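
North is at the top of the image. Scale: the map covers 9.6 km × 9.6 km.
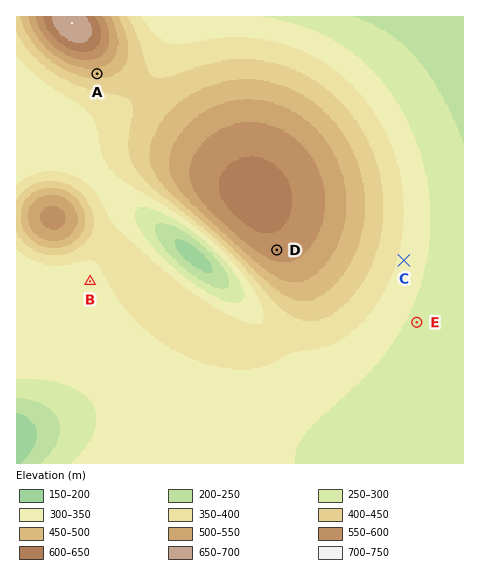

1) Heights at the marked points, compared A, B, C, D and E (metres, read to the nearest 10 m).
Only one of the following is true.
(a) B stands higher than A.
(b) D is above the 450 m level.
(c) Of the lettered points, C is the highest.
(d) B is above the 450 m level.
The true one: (b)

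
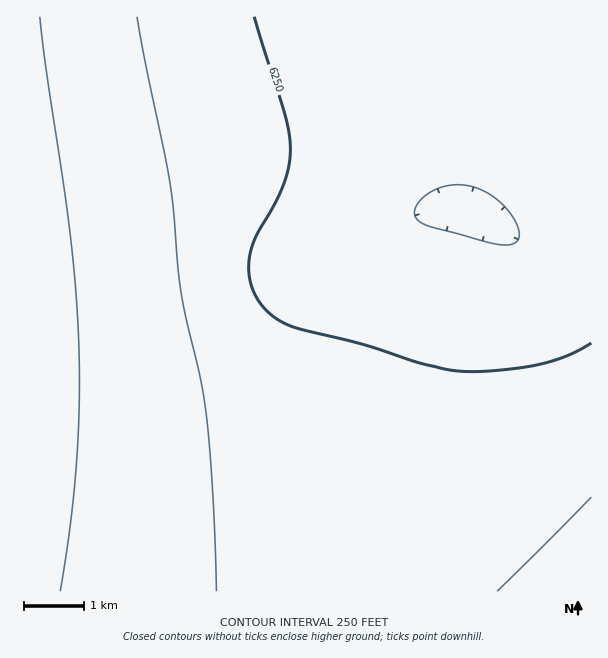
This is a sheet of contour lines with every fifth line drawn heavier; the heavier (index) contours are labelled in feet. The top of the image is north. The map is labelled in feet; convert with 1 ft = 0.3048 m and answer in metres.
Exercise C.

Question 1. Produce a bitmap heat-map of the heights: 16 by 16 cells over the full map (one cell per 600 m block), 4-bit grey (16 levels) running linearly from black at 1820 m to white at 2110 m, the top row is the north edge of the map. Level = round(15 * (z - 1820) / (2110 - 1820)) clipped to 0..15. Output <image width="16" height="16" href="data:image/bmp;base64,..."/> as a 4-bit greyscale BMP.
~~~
<image width="16" height="16" href="data:image/bmp;base64,Qk32AAAAAAAAAHYAAAAoAAAAEAAAABAAAAABAAQAAAAAAIAAAAATCwAAEwsAABAAAAAAAAAAAAAAABEREQAiIiIAMzMzAERERABVVVUAZmZmAHd3dwCIiIgAmZmZAKqqqgC7u7sAzMzMAN3d3QDu7u4A////ANy6mId3d3ia3LqYh3Znd4nsupiHZmZneOy6mHdmZmZ37bqYd2ZVVWbtuph2ZVVVVu26mGZVRERF7bqXVEREMzPsuodTMzMiEuy6hlMiERER7LqHVDIQABLcuYdkMhERItyph2RDIhIi3KmGVDMiIiLbqXZUMyIREtuodlQyIRER"/>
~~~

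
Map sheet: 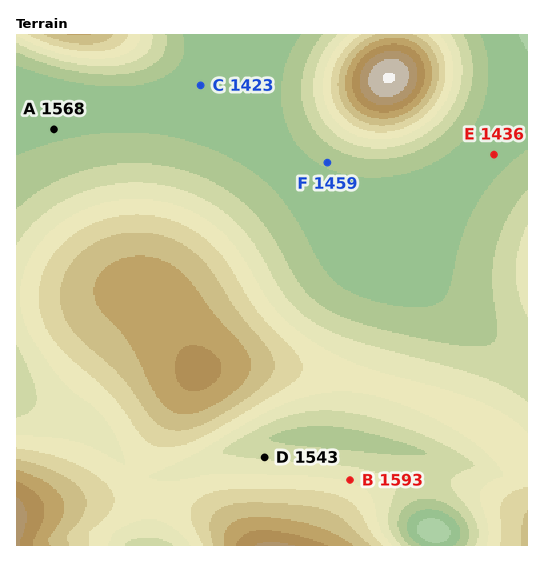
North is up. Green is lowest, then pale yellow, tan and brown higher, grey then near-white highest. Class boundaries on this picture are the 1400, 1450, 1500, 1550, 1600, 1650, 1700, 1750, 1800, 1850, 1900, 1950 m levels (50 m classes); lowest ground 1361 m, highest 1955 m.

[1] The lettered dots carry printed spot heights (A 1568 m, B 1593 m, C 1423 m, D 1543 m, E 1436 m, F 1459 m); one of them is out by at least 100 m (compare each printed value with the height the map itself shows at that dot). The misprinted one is A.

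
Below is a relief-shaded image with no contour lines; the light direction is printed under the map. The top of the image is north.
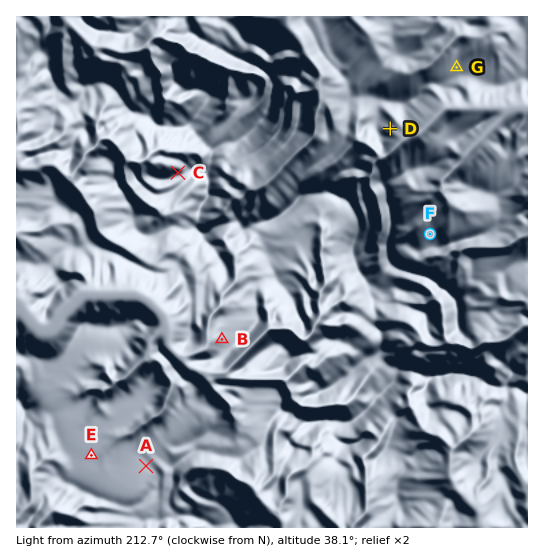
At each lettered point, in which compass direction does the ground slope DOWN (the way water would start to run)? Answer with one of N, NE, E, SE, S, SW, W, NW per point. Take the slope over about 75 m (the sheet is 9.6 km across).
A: W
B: W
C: NW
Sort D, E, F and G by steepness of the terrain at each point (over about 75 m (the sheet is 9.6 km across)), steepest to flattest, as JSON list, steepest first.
["D", "F", "G", "E"]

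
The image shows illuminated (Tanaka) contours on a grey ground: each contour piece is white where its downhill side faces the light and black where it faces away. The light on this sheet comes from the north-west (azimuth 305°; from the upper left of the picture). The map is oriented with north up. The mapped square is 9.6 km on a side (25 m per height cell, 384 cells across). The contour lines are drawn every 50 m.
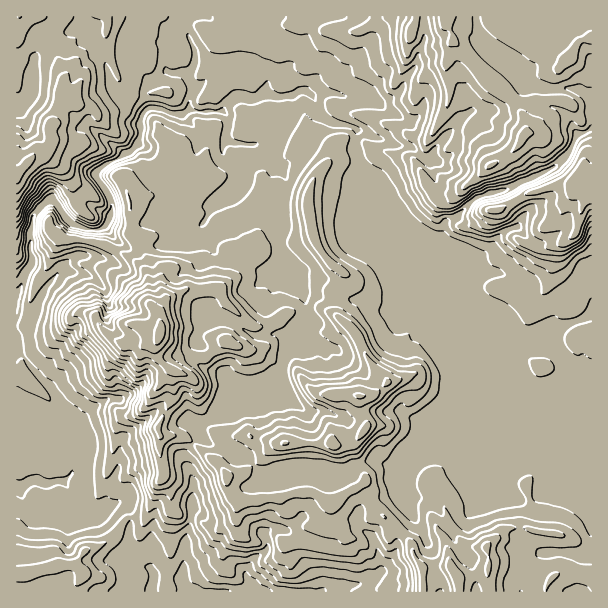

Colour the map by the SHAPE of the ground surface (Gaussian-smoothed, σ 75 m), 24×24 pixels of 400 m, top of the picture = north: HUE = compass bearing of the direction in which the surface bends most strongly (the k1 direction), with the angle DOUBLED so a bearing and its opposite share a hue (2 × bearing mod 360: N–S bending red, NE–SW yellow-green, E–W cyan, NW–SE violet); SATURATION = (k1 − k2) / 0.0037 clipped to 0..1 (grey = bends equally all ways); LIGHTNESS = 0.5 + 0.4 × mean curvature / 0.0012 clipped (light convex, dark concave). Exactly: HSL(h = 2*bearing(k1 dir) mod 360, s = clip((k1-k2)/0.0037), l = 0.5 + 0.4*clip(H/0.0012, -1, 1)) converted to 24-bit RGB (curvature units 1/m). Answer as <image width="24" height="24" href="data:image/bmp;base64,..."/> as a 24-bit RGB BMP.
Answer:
<image width="24" height="24" href="data:image/bmp;base64,Qk32BgAAAAAAADYAAAAoAAAAGAAAABgAAAABABgAAAAAAMAGAAATCwAAEwsAAAAAAAAAAAAAbIvIXZF7u7F0ZKfAU2mdaD+YvpFfj0R/uqxHRnUmf1k5pMI5U2Y2Z3FHQYM8R01+yc9QYCeau++k2phiS010X4OYw4umX3S5bJyzna7O2Hbjq0BycW9PcFJ9taZoYUWAuXtWi4c2MbPTw5OKjGGkiqS0dquyKSVns/W9RCWtxyp64dabV1N+YnVRe3o/S4FDgn9RhHtHQnE3q0Rxv1HHoEVyw61ZKlCHrX+9xeSpG0lps6RHn4KfhrKHgiyKitzAIn7IYc9eRIyRwnJvzoDWgIvNpLHVXla1mmKfpY6IalmMZn5ZN1Fz0jNmx+euDxA7qHhf46TRd4PIc5+uaaGVt4aCQ5qUbMN1VjJgsL5tgWBiS3BMeHRGgnlMhoJhfFliZoU5iYFBclGCqmx4UTFz2X2bveayFhA6xeOsSp6CZ39TfWegaZ5skFBn27isSUBxY2OMn7GQfnB9d2Z6d4OOl5uBdmh3gnx9m4Suj42oU3KHtFiKOzd9wsFh2acpJ0eoieSNczFNv0VKY3g0c0AsnbU3OYUbd2dAUn5qlo1yiG5+dHh/eIZ8l4F2bH54f39/eot0f4Z6bF6Idz55l3g3v9qFebXgPoeohFy5mqvWf5zV08/vcGDgwark8cTeYbbLSX6NcH10f357ent/doN7j3h/loCVd3t/gIJ5iod4b0xcK31ooWHiufs2x5MzZIIvOGxFaHpGV3VEbz8wVjQVeWUiw95JWmAjf0xCUnZheH96fX5/e4N+coR9k3+AdnqCd5yMeU12m1WdzYRxECsLz/VAyGGCy/bmLDt7fndeb3xpYSye1PP3paTn3qHj5LDrd6vQUI2tbXSKfH2Af3B7kIJwa4dmgmtvtVRjgFhmRVNgu1JOa1i1TtJfbOuFzCp9UyQ+kLlhV62IK9WqcWFLSz80suRSTrKtynqQjkGXfW99gnp9eW6AiZyQjHSUd4iMh2CmvV2ggUSaltjZkJnY1qvEhsySKDNau8DsYHHivklONF1cjlFpgDxosvOqVj5WkopgeFxyfn5/fnuGdnqNiItxdWZ/iImWOX+oT1TD1dz2gu/74Va43K9+yIp4QjlgjZQ9b9i5hFC/knbQTjucufDJi0FRZWBzk4l6e3CAf3t9em9qdm5omYx4Z35wZodjbxzSHG9TeaxQTQsUZMan0Naf3X3FhW7NteLAWDZeYHdhfV9PV4NVrX9FaqFybnSJfHB7f35/d2+EjIeefI2dnWl+iZljZZGNA29l2pEZNV0agJ8wQn8qfcdgyWxmbHhCmmpNrVyEZ35zdVptjGhGqunKplmogWp9e3h+g32BcHltf3JkckhFd15Bu8BIMFQ7AANj9PHXgK7/e7f95TjghrdSXGIyempWjm9+mICKgHKSdkeQuO2wWj1Pemtqg3h9fm5xb1ZPekg7bGsuMbHSsoja4ZbgHUDfAEBA7v++NAYAADoK6cFWa3tXi3lsZnp0bYNziXl+lnJ0TTly1eWeXFdudXt6fW17fkFitXY7C6m18dX2JN6QJX5fumWA9hB74tuHACwzvfS0VwCmpvCGc2mQiYiYfnSNa4BuaXl0nImBO1KY27+XZ2t/b3GEcU5zj1KYtdLl/pHjBTMAtFEAv5b/emXRrI6+7rHOPZbhfuc7AC4zx/LVqHGuhXl0g3eAeY+hbmWRbo1uPW1u4KWdcH2Wb0F0Wlh3luK3PDKQpz6R+NPxaIvPCTECAlAY2p+qq3LK2ZWtqobTf2fkA1IOhyEgpq6Jc3icPpCNn4lIgl9JcJeEV5Ndy5ukOEG6ZDqnyiYtO6siUZ+RdLFy4Ia+r4nLa87PD7xuXStq6NPAdkQ1sFHVbpDFEKy7n685rEBpkC2txKK+iIqrbpOUSqdZnUUpNUu8Y5rEJmx676uvMHlegH1XU4dT0cyptmOBEn9tQHNgvYdav8qbUZygsliDRh2lrtd+GyKbark8T4srjog2eJU8gzdmjbNacWRCdi83yH50b6cyrlSIg1tIYs2LkG9YxI88tCiXVI6UardxxLiaaEOLfqKGY5dZmYE/VCuJp5RukI6xV1eYooCmY4eSeYiPhWiTsl2EI6I5x2pmc0iUm9a3hF1ufkhjx4F0S42TVKBcYKtmop1qmD9aW352momAbna0RzWVnJuCgnNzeX2Kd3ZokGdqgndpTnprcVKQbehOoLJlic+efVhpgVRlc7WcZ4ycvmKqs5l7ZqJvflVsuahyYW2NcoOHf5hoSmGpcnSMlHiQgHePm3ueWaurZou8rFu2QGOD5qmLNq7IhKljfVaMgqmXiH5oc4Jib5Np"/>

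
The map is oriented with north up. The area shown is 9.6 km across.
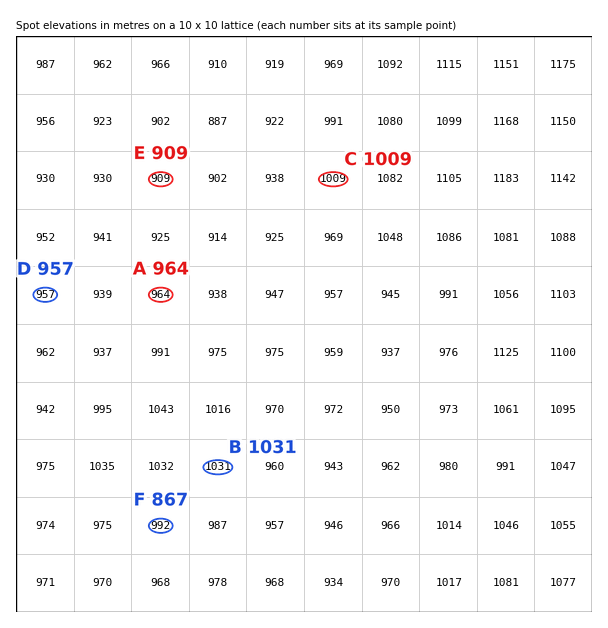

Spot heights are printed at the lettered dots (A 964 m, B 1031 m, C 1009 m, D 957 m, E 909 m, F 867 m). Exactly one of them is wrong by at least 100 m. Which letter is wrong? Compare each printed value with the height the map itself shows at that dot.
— F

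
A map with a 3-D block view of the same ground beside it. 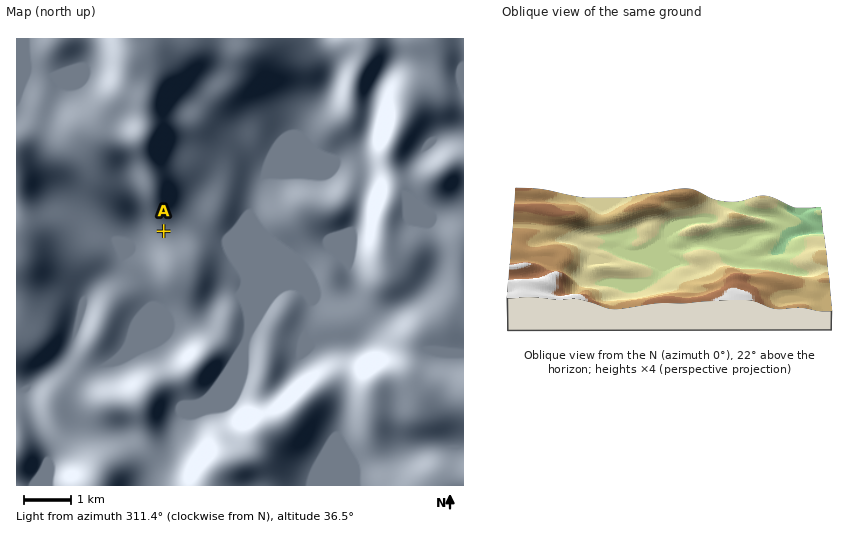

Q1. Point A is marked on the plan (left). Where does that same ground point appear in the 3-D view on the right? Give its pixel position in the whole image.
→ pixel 723 264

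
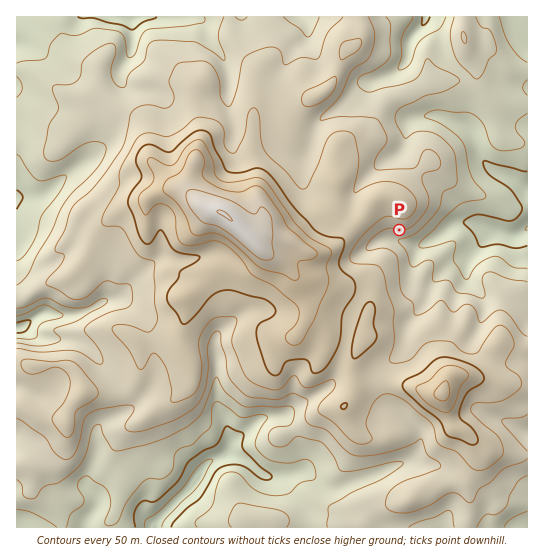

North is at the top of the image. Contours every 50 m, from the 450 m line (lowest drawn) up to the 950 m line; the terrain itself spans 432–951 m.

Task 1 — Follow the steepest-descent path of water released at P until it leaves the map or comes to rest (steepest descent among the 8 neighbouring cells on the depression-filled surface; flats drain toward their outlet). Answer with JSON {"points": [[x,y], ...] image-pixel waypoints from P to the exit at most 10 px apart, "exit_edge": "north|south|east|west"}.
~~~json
{"points": [[399, 230], [401, 241], [411, 243], [422, 245], [433, 239], [443, 233], [454, 225], [465, 223], [475, 223], [486, 227], [497, 231], [507, 234], [518, 234], [527, 229]], "exit_edge": "east"}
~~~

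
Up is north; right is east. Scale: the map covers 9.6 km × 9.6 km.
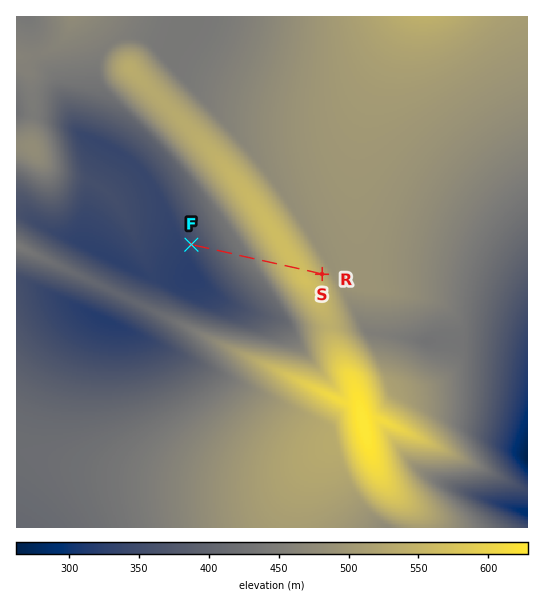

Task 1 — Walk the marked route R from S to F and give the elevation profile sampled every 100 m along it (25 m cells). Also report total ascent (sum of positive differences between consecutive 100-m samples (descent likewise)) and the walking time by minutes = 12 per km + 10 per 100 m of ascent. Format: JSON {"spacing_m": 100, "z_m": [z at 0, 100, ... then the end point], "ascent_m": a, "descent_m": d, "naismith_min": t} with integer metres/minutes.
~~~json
{"spacing_m": 100, "z_m": [530, 544, 555, 562, 566, 567, 564, 558, 549, 536, 520, 502, 480, 456, 437, 430, 425, 418, 409, 401, 391, 382, 373, 364, 355, 345, 344], "ascent_m": 37, "descent_m": 222, "naismith_min": 34}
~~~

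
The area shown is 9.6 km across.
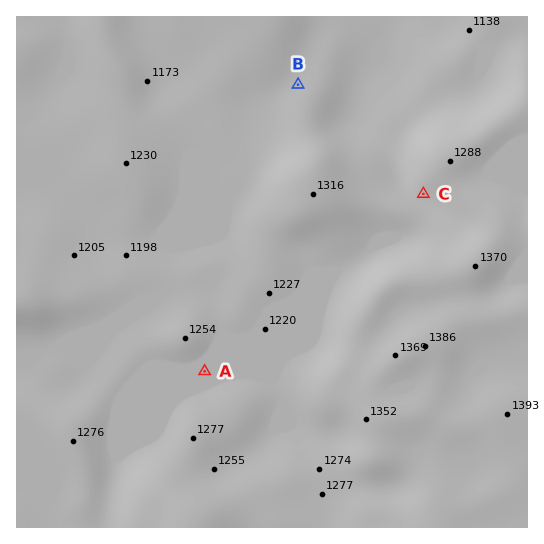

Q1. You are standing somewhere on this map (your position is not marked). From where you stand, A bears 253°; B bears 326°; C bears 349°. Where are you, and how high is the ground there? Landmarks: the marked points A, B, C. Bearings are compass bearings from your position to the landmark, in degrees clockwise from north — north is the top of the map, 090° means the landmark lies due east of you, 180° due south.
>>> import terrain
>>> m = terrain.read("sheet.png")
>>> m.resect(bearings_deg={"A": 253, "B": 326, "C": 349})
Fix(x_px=443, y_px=299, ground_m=1340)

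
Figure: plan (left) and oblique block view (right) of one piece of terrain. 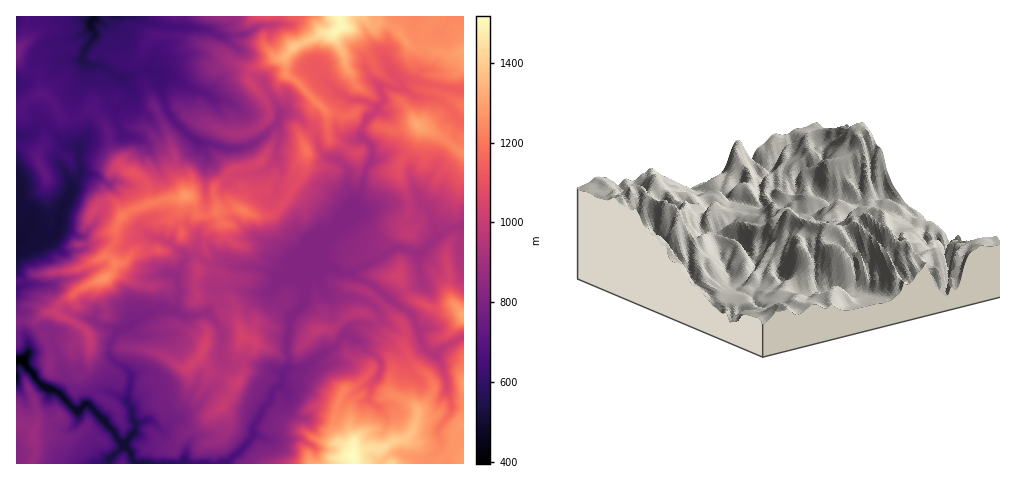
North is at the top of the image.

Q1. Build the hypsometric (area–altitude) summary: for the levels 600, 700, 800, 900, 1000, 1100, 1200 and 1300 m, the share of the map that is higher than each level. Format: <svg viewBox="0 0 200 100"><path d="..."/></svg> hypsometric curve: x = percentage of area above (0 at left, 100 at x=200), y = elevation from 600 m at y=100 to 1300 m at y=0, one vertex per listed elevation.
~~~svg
<svg viewBox="0 0 200 100"><path d="M190 100l-24-14-21-15-40-14-37-14-24-14-23-15-15-14"/></svg>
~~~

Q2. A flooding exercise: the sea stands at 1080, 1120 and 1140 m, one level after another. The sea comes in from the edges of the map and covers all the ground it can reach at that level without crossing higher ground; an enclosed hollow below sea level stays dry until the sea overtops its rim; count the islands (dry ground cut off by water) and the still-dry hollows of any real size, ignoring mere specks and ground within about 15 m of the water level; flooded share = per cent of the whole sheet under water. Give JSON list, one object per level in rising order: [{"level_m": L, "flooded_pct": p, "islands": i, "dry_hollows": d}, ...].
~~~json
[{"level_m": 1080, "flooded_pct": 76, "islands": 2, "dry_hollows": 0}, {"level_m": 1120, "flooded_pct": 81, "islands": 2, "dry_hollows": 0}, {"level_m": 1140, "flooded_pct": 83, "islands": 2, "dry_hollows": 0}]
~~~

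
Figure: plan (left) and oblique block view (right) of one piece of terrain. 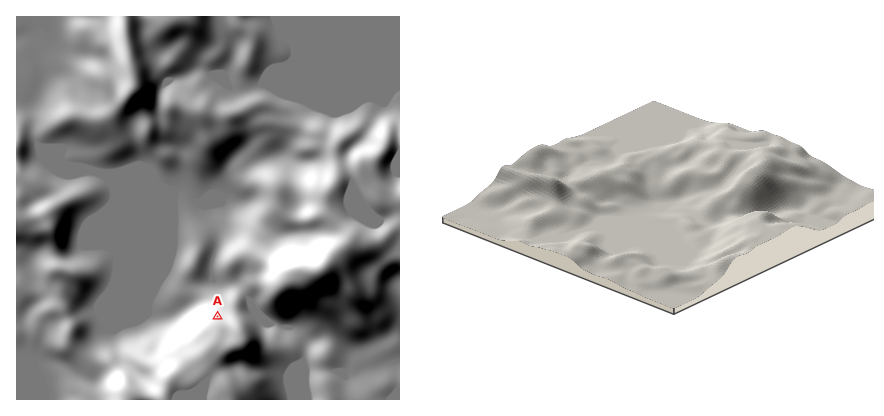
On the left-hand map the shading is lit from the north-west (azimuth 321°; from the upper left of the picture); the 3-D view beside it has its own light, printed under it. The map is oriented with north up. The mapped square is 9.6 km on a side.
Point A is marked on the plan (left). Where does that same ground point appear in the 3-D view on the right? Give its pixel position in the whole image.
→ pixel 735 221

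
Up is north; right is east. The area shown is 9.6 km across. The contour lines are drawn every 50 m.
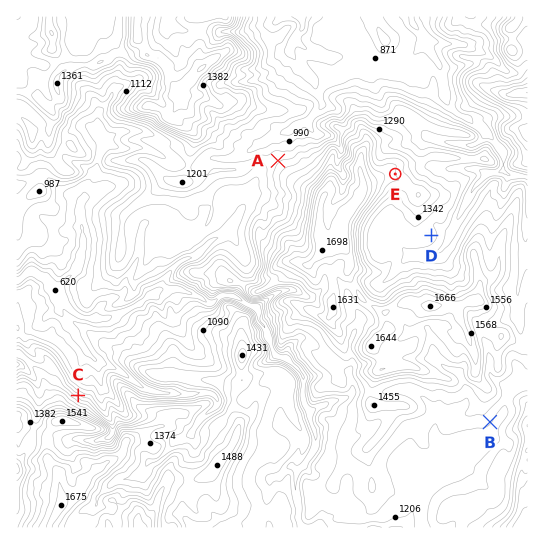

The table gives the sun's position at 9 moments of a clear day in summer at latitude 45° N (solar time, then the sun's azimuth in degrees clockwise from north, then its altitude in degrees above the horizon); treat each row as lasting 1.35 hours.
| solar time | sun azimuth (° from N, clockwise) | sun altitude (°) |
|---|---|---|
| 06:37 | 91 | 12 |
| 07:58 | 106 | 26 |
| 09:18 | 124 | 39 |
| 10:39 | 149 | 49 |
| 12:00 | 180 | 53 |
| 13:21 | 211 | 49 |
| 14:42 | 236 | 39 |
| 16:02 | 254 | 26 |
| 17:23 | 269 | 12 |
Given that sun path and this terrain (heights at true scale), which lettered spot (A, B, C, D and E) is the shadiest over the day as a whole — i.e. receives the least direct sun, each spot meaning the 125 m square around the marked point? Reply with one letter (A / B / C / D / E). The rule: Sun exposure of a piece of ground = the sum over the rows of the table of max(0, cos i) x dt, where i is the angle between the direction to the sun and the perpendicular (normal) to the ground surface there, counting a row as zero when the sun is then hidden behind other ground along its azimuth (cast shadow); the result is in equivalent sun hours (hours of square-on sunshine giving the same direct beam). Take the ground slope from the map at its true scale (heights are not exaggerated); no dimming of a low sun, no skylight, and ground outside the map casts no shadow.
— C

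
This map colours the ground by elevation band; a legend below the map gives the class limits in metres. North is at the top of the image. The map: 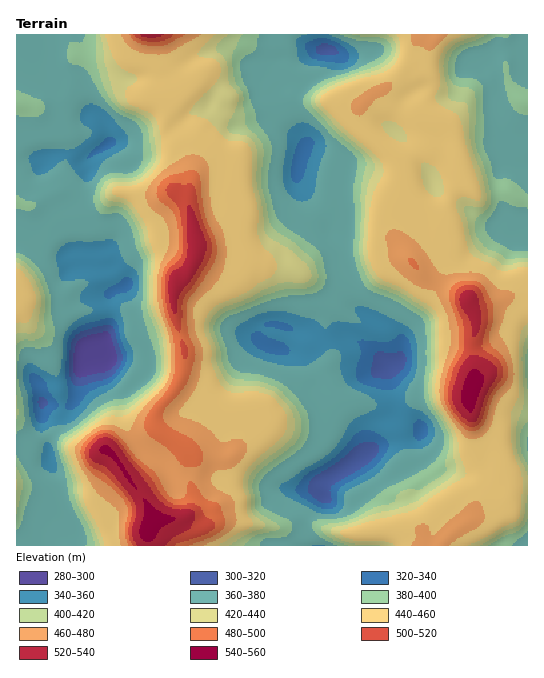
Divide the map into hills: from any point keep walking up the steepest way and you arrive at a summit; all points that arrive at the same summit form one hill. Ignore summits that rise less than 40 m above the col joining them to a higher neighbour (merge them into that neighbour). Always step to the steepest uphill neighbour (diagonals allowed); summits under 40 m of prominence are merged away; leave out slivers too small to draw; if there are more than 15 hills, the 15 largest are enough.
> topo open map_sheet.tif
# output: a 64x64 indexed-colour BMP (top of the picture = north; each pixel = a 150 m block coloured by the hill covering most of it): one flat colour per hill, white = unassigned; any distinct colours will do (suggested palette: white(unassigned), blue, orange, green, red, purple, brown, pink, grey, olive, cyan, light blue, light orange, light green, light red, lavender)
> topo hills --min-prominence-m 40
<image width="64" height="64" href="data:image/bmp;base64,Qk12CAAAAAAAAHYAAAAoAAAAQAAAAEAAAAABAAQAAAAAAAAIAAATCwAAEwsAABAAAAAAAAAA////ALR3HwAOf/8ALKAsACgn1gC9Z5QAS1aMAMJ34wB/f38AIr28AM++FwDox64AeLv/AIrfmACWmP8A1bDFAGZiIiIiIiIiIiIiIiIiIiIiIhERERERERERERERERERZmIiIiIiIiIiIiIiIiIiIiIiERERERERERERERERERFmZiIiIiIiIiIiIiIiIiIiIiIREREREREREREREREREWZmYiIiIiIiIiIiIiIiIiIiIhERERERERERERERERERZmZiIiIiIiIiIiIiIiIiIiIiIRERERERERERERERERFmZmIiIiIiIiIiIiIiIiIiIiIhEREREREREREREREREWZmYiIiIiIiIiIiIiIiIiIiIiIRERERERERERERERERZmZiIiIiIiIiIiIiIiIiIiIiIhERERERERERERERERFmZmIiIiIiIiIiIiIzIiIiIiIiIREREREREREREREREWZmYiIiIiIiIiMzMzMiIiIiIiIiIRERERERERERERERZmYiIiIiIiIiMzMzMiIiIiIiIiIiERERERERERERERFmZiIiIiIiIiMzMzMzIiIiIiIiIiIiEREREREREREREWVVIiIiIiIjMzMzMzMiIiIiIiIiIiIhERERERERERERVVUiIiIiIiMzMzMzMyIiIiIiIiIiIiIiIRERERERERFVUiIiIiIiMzMzMzMzIiIiIiIiIiIiIiIiEREREREREVVSIiIiIiIzMzMzMzMyIiIiIiIiIiIiIiERERERERERVVIiIiIiIzMzMzMzMzIiIiIiIiIiIiIiERERERERERFVUiIiIiIjMzMzMzMzMiIiIiIiIiIiIiEREREREREREVVVVVIiIiMzMzMzMzMyIiIiIiIiIiIiIRERERERERERVVVVVSIiIzMzMzMzMzIiIiIiIiIiIiIhERERERERERFVVVVVIiIzMzMzMzMzMyIiIiIiIiIiIiEREREREREREVVVVVUiIzMzMzMzMzMzIiIiIiIiIiIiIRERERERERERVVVVVSIjMzMzMzMzMzMiIiIiIiIiIiIhERERERERERFVVVVVUiMzMzMzMzMzMzIiIiIiIiIiIiIREREREREREVVVVVVVMzMzMzMzMzMzMiIiIiIiIiIiIhERERERERERVVVVVVVTMzMzMzMzMzMzIiIiIiIiIiIiERERERERERFVVVVVVVMzMzMzMzMzMzMyIiIiIiIiIiEREREREREREVVVVVVVVTMzMzMzMzMzMzIiIiIiIiIiERERERERERERVVVVVVVVMzMzMzMzMzMzMzMiIiIiIiERERERERERERFVVVVVVVUzMzMzMzMzMzMzMyIiIiIhEREREREREREREVVVVVVVVTMzMzMzMzMzMzMzIiIiIhERERERERERERERVVVVVVVVMzMzMzMzMzMzMzMiIiIhERERERERERERERFVVVVVVVVTMzMzMzMzMzMzMyIiIiEREREREREREREREVVVVVVVVVMzMzMzMzMzMzMzIiIiIRERERERERERERERVVVVVVVVMzMzMzMzMzMzMzMiIiIhERERERERERERERFVVVVVUzMzMzMzMzMzMzMzMyIiIiEREREREREREREREVVVVVVTMzMzMzMzMzMzMzMzIiIiERERERERERERERERVVUiIzMzMzMzMzMzMzMzMzMiIiIRERERERERERERERFVUiIjMzMzMzMzMzMzMzMzMzIiIhEREREREREREREREVIiIiMzMzMzMzMzMzMzMzMzMyIhERERERERERERERERIiIiIzMzMzMzMzMzMzMzMzMzIhEREREREREREREREREiIiIjMzMzMzMzMzMzMzMzMzMyERERERERERERERERESIiIiMzMzMzMzMzMzMzMzMzMzERERERERERERERERERIiIiIjMzMzMzMzMzMzMzMzMzEREREREREREREREREREiIiIiMzMzMzMzMzMzMzMzMzMRERERERERERERERERESIiIiIjMzMzMzMzMzMzMzMzMRERERERERERERERERERIiIiIiMzMzMzMzMzMzMzMzMxEREREREREREREREREREiIiIiIzMzMzMzMzMzMzMzMzERERERERERERERERERESIiIiIjMzMzMzMzMzMzMzMzMRERERERERERERERERERIiIiIiIzMzMzMzMzMzMzMzMzERERERERERERERERERIiIiIiIiIzMzMzMzMzMzMzMzMRERERERERERERERERIiIiIiIiIkRERDMzMzMzMzMzMRERERERERERERERERIiIiIiIiIkRERERDMzMzMzMzIRERERERERERERERERIiIiIiIiIiREREREQzMzMiIiIhEREREREREREREREREiIiIiIiIkREREREREQzIiIiIhERERERERERERERERESIiIiIiIiREREREREREIiIiIhERERERERERERERERERIiIiIiIiRERERERERERCIiIiEREREREREREREREREREiIiIiIkREREREREREREQiIiEREREREREREREREREREiIiIiJERERERERERERERERCQRERERERERERERERERESIiIiIkREREREREREREREREREERERERERERERERERESIiIiIiRERERERERERERERERERBERERERERERERERERIiIiIiREREREREREREREREREREREERERERERERERERESIiIiJEREREREREREREREREREREREERERERERERERERERESIkREREREREREREREREREREREQRERERERERERERERER"/>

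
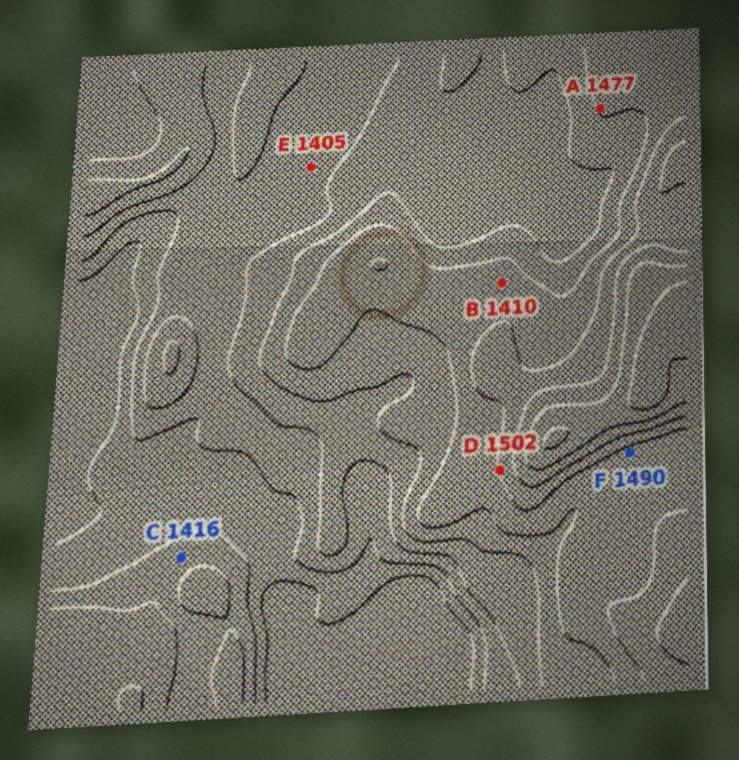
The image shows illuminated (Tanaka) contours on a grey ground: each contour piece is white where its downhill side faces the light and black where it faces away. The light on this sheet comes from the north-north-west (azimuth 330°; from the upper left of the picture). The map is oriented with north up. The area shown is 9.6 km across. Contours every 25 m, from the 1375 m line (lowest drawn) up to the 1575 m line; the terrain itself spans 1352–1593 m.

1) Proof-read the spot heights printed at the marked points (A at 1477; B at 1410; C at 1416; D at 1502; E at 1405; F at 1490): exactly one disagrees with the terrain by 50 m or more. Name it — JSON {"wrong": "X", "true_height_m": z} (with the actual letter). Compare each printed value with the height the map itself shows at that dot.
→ {"wrong": "B", "true_height_m": 1485}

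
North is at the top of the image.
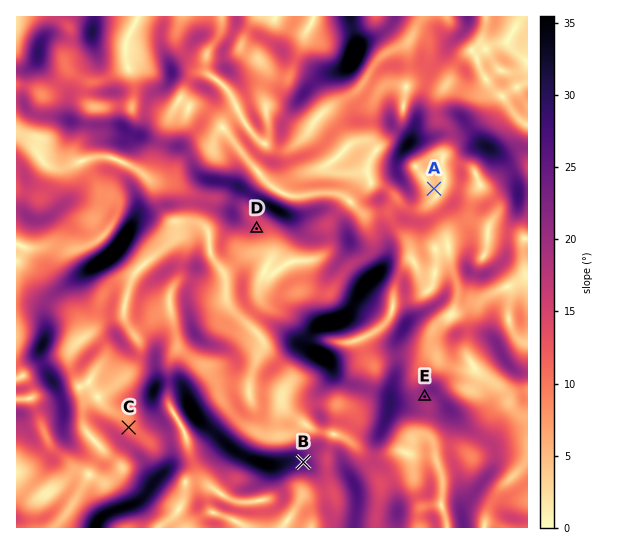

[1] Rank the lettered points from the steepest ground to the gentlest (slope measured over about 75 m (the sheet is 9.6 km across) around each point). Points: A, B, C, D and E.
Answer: B E D C A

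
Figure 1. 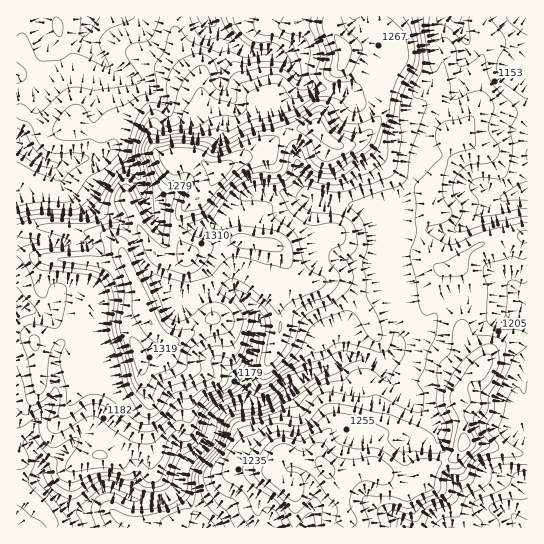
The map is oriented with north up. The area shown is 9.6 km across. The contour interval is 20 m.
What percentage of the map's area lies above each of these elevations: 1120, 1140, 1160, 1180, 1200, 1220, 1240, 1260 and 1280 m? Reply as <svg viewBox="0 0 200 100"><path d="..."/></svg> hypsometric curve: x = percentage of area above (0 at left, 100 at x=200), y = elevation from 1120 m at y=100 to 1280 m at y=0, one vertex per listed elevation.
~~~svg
<svg viewBox="0 0 200 100"><path d="M189 100l-13-12-17-13-18-13-26-12-27-12-22-13-18-13-20-12"/></svg>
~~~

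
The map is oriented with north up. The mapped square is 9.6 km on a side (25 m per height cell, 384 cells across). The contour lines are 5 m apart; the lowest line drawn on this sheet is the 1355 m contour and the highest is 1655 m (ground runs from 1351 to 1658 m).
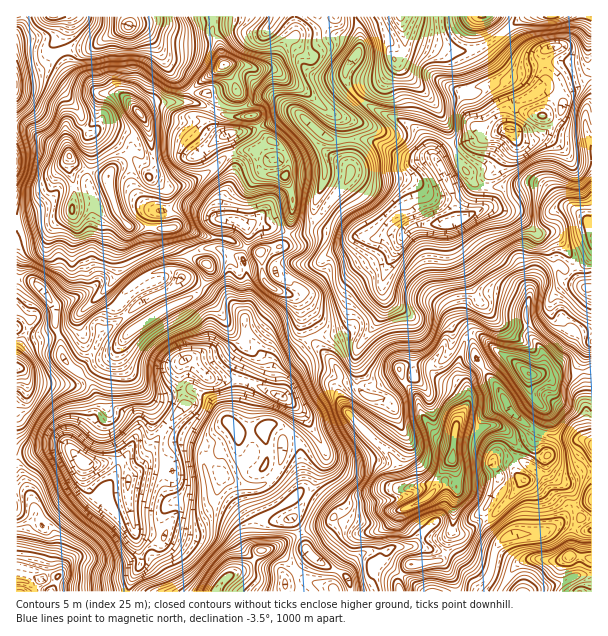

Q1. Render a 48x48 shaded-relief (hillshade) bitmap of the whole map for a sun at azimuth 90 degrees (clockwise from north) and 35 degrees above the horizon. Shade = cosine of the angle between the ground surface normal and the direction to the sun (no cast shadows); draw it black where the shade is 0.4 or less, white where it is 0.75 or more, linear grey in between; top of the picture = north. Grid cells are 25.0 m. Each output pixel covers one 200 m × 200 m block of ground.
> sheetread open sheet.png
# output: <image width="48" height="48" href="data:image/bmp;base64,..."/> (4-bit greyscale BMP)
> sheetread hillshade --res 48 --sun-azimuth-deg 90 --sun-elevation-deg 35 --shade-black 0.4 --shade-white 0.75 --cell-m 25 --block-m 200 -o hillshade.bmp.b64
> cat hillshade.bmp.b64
<image width="48" height="48" href="data:image/bmp;base64,Qk32BAAAAAAAAHYAAAAoAAAAMAAAADAAAAABAAQAAAAAAIAEAAATCwAAEwsAABAAAAAAAAAAAAAAABEREQAiIiIAMzMzAERERABVVVUAZmZmAHd3dwCIiIgAmZmZAKqqqgC7u7sAzMzMAN3d3QDu7u4A////AHd6zMy4VWUxSZmqh3eHRFaqh4mGeXVVZ4h5zMzKZVUxJpq6h4iGNWZ4iKqXZ3VXd4iIq83bhmZCFHmqmYZVVnVXiaqoZWZnd4iIms3ad2ZTI1V6unRWd3ZmZ4q6dmZVeIiImr3JZmVlM1Z4mWRWZ3d3ZorLl3dleIiJq8uoVnZVRGeIdkRmZUepdXqrqXd2eGerzLmHVnZVZWZ4hkNXUyWblouYqYeHeGi825iHVnZVZmZmd2RFQ0RXqIzIeZiImnnO2niHVnZFd3d2Z3ZTIkZleIzqd4mImonOyXeHZnZFd3d3Z4dUEUZlVpzrdomJmZreuGZ3ZnU1d3d4d4hSE1ZlM57qd4eKqbzdlmeHZmVFd3d4d5hBE2h0Ep7ad3ebqc3rdFiYZ2ZFZ3eIeJYgJolyE53KeIibuc3adWipd3ZUV3d4iXMAWalBI4y5qpeKqbzKh3eZiJdkR4h5qFACipYSU2zKuEScqZrKmIiIialkRoiJhSAGqYUDZFrdkwWsyoq6mYd4m6h3Z4iYYgFYmGQmZFjcYDisuZqqqXd4vbiIdnd3URN4hlRmVWnJIFiruby6lmeJzbh3ZmZ2QjR5hTV2ZmmlE3mrqLy5ZmaKzcl2Zmd2NFaKdDV2V3liR4ibqaqoZ3Z5vMqHZWd0NWeahUV1NXdViHirqomXZ4ZXqqqYZodkNoiZl2Z1I2Z4dWq5iHmmWJdmeampeJdUNompmXZ1I1eYVHuoiYmmNpiIZompmZZDRoqpmoZUNGiGRJyYmZqFVXmYh2eKuXUzaJu6qoQ0Vnd2RIypmalTV2ipiIdoqGQ3iKu6qoQ0ZmZmVXu6mYY0aIeKqIhVmXVpmqqqqYVFZ2VVVXmpiFRXeHeJqodWmXV5qqmrmYZGd2VVVniYdjRneHZ5mZmIiHV4mru7mIdVd2ZVRYd3ZTNXeHZomJmqmJhniqvcmIhmd2VWVXdVRRJWeHZYmIrtqId2eqrMqIiIiGVGZUVVRRJVaHaKmIrcmHd0W7mqupiIiIdlVSJVVgJVaHaah4vLl3eEXMiJm7qIiYd2VTNGdwFmaGeZd4rMp1aGfNh4msuYmWV3ZUVndgBGeGeYaKqqqGVnndpnm7uZmFaIZEaJdQAleXeIecuHiHZ3ndpnm8uplkeIhkaJZAATinZ3etuHZ3eIrdl3mrqqhWiImFV3UwAkmnVma9qIh2Z5zbh3iZmqdomIiGZlQyNEiXVUbNqIiGaLy5ZoiaqYZ6qIh2ZlQ0Qzd2YzjcqHZmjeyWV5qqh2acqIh2eGMzM0ZVU1q6mYh4nNp2eaqHd3ermZh3eGMyI0Q0ZoqpiIZZzKh4qpdXh3m6iJmYd3VCNEM1Z5q6Y1Zpu5mqqoVWeKuoiIiZh2ZiRlRFZ4rIUhOKqqupq4VEaamImZmZh2ZjR3iGZnmXVCKLqZqYq6YzaamIiauqh2ZUVniZiHZlVEWbmHiImrg0aJmIiJq7mGQ1VniqqXVEVEeqqGaJmZdFaJmZh2iZmHVFVnirunVEM1ipmYaIiJdVaKqqqFRmZ4hw=="/>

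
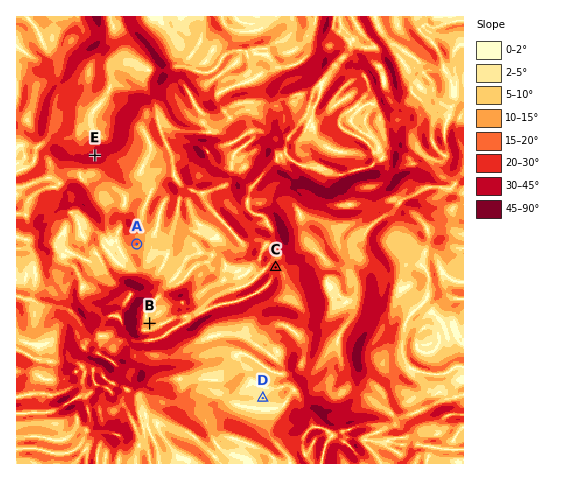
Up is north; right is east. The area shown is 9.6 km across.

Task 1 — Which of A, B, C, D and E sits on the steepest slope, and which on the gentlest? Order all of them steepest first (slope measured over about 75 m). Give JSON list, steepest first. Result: ["E", "C", "A", "B", "D"]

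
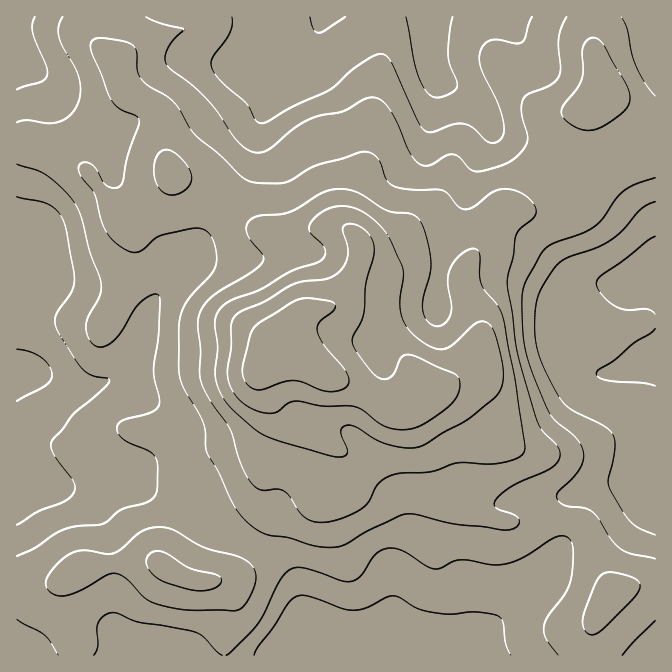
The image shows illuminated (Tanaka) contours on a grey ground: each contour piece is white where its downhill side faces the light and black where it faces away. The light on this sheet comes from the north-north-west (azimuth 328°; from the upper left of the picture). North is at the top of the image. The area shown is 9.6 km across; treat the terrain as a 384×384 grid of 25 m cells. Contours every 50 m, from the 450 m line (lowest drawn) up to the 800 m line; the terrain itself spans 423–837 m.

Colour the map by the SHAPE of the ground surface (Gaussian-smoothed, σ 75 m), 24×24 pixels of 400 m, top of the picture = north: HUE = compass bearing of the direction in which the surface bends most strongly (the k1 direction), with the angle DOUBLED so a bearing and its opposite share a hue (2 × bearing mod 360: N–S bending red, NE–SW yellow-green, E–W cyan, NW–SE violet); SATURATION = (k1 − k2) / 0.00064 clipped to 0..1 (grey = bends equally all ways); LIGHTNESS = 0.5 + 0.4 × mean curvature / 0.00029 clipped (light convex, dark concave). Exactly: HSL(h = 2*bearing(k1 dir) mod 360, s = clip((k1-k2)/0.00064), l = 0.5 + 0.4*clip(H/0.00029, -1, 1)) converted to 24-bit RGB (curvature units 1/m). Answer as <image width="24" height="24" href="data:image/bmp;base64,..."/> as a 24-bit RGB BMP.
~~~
<image width="24" height="24" href="data:image/bmp;base64,Qk32BgAAAAAAADYAAAAoAAAAGAAAABgAAAABABgAAAAAAMAGAAATCwAAEwsAAAAAAAAAAAAAYIJUdsZzstGulka1d0Nqc3pMWmVFx6hc+MU3DjgtVYtvgFxnimNeYY+MmoB6fGN1WYZSVH1xbF2lnoCyjn2t3tO2nop4boOKlJemksVvi5U9WDBcuDRtlVU9fJQ8IKUh8ubJOYq5Ij5UekNOsapOSoxnh1t6lX9obJVtWIRwNIx2WZq4nH/J5q23yYiQboaJo6LO2JrLwoWPKCxmkEijvdTiz9j21Nv3mtfhzmKwGxM6eVdWsdOWSJSmS0N8tqqPb5uWin1jQog8HV41O1ZLzKeH7NPrxLDnfHi3rpDO59nydU//rLDy2vHvd87jinjO6Dur7xZ7biOGa6p3pNWDST1lQUhpnrx9hEtikWtcr7BiJ25IIF5WfOFtZtaFlYXHYGRzeKmAtaBmTixba8aJ1ruaeDY4UyEccBgTrUw8q0mjpbuLtLRcRE1vQ56ak3Ngc2igh6a/ybzVfZPJH4GnfeVoQqhBXWY8XI5SaIBGjk48dppiVJM9mVUkkjQzdDFquFlqd7mueqDKwbja1rLcfo7FPz+LeaCeerebSKNkW8NOwFWMMnCsodabi0RqYVhDj3VGYkYueo84c4I1aWE8iWpboGJfUjVtxcyRdqh8XJNQeWM1wKo4mk1VYktvcKBYhnNdnGVKmoYmbXIZNpQUOYIXbD09go50b1SMhKS3mH+rmXV+ZodtUn53pXOrYD6b0cOFjUw2f2c5Z86ZjtLdohhin3Y2R7k+UF93iJCpqr7T0uT509z4Z1/cUlead2mAgaHJcGWvm3C8r6jHkJXIWlu2bzZfZR4nuHIPnNdYleHYns8gKwgP1CZKy961dLFeLYdlUKF6p+WbJOmeWEivtzHKt2a/iW2koHRvWV+DYZI/s7JsnEJldiNIeSZjvSyy7+/QgehlNhIR0EweFPH9o/L/7tH68Njzc4nbSJ2IpP+UMa+2IR8/aUZem2aEpoGiTWAoUiQiwo4SH2UJUjJ8jUy2VVXIX1nl7ePe7bnjPk7qz/z5wOb8FRpeVLBG1ezz/0D/68uxzP/RGg9VTxtPXk88ZHo8fohLZUx+UD961sWvudmSBTo+bVKLfV17N2RU4+qVzKWps+bnhuBIUCAZKilghf+jHTOK3RbZ/PTP1ud1FwUuai5njHGFe5WNhYdjUlXGYnzdsbnT7MvMGzqDHFZ+fXbLmb3r1vX16Lfp2nFm2SE4U7tQL6mMducYIBIhJVEf//7M9oJ3DAMwUFGUhqWpcG+moY+uVYd9Q2JrlWBH4YhTrVhHB2FYJbaLVdd+YbdAmUC99Nfx3bj59L7PRVx8vpRWFB5FNMg/tf9O/ygQGRAyLXVef4xeVnFXipZwaXd6QDBWl1RExrFex7OHNHZlE0UiT2cbc30SFDAFcZIAPAwL/5F4SMxhwYjEEy+Pd9LH0Kpry0xhqFCaKjsfTmAdQHUqT31BcFxgMyhdq1l01NSaq8CYn1WKNWVeRnNhspBrYca5vB5xbBw9y/+90+/4fzTCTT+YOIye5qmtrlCJ0yaGsk+4ebGRTK9sM2pbcWdMIh8vXK5Gw+rCvEyuv0xSXJmTKMK1dt7SerXWRTvn0dz60vnfyCbBxErSyIHGLWuJzF53yne3kXrNuY7UyKjIkICnSzxxj1x1NDWNl/auSq9vkSWQ48/BksbPWczIOqSJeWRKLFI2d8ou26EXZjogLHw5yVqibDy+SHPB1aLMs1Kom3uv2Jm8xUuNeU1lhrHHXb3qtdvEXUWMOUWk4+/cmK/MhZ24L37GpCfXsG1lXJBDo2pIvJh7Pbx4Hypm2LmLGmlopjVvxW9uimNYnn1RyHHW4dnyy9PmUGjAql1wh0xcMY1hyulsjntQirNjKDxIGDBM3qzIpIa+lnepyciUdbhlDTBb2LacTSJiOxAV2p0llUgzsb0lH3kgnuVZtZhpbj1xmjlVxWBJR75met2Cjry2e36ogjGNJGRLHowxwWqHtV2Z28ukob1/DhtBpndDTQQzQsN+pNbkuJD29NfrktjUTeDajGtFRx8wgEE1vuCXbumNSLp2on9Qaz9AcTdyq2lkL41KLFQ0n51m4tCUu6NaGwwoWB0pnj6wnvLBRIaKQyMp8OF45fHXJiiOay9Oijt+jdexz+/c26efYSk1k1sbVGsdIlRWtbKMZ6aDOFRuW45W28N+x21NHwtSalaxp+K9catgVCJSiUye1vS6ztlqPyRJPDDWn7basuO7Z7pMuldIrUDUzKHa39rrCmq4U6R9sIptOWF+cYKLwbxpy5FkEQ1fd56gpb98jFGJPDqdd7y24+i2xI6LWEfD"/>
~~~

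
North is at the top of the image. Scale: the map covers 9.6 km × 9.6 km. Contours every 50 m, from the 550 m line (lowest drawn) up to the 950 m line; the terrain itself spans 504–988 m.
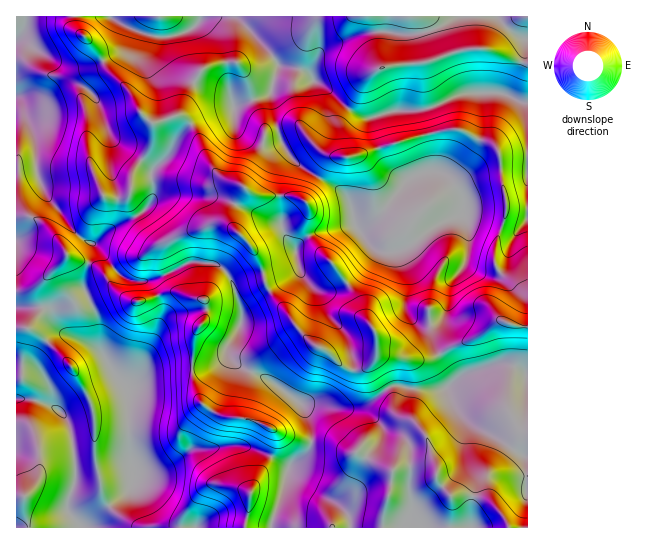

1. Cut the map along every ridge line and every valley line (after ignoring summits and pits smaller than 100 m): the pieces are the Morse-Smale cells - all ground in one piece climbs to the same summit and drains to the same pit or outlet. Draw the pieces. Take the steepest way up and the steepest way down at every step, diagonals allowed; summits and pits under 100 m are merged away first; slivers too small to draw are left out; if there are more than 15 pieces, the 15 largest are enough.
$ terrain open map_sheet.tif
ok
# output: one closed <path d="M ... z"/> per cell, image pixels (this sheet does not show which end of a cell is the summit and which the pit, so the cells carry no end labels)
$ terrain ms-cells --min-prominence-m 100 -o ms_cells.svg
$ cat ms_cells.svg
<path d="M234 16l-218 1 1 511 70-1 20-20 15-10 10-12-4-51 0-43-15-18-14-26 0-20-3-13-13-28 11-42 25 31 15 6 13 0 10-2 36-18 16 2 12 4 7 7 5 11 8 25-1 17-12 19 1 11 10 10 28 12 35 25 13 0 18 4 22 0 16-7 23-16 17 4 34 0 14-12 36-13 12 0 21 10 0-271-10-2-16-8-39 0-37 16-32 2-27 8-18-10-24-22-11-6-8-9-28-7-11-16z"/><path d="M94 244l-11 42 13 28 3 13 0 20 14 26 15 18 0 43 4 51-10 12-15 10-20 20-3 0 186 1 11-30 7-29 20-18 4-18-5-19-10-14-30-21-28-12-10-10-1-11 12-19 1-17-13-36-13-10-22-3-36 18-10 2-13 0-15-6z"/><path d="M507 364l-12 0-25 8-11 5-12 11-9 3-27-2-17-4-23 16-16 7-22 0-18-4-13 0 9 21 0 21-10 13-10 6-3 9 19 14 34 19 8 11 2 10 176 0 1-153-5-4z"/><path d="M527 16l-292 1 32 32 11 16 28 7 8 9 11 6 24 22 10 7 10 3 25-8 32-2 37-16 39 0 16 8 9 2z"/><path d="M287 472l-16 56 80-1-2-9-8-11-34-19z"/>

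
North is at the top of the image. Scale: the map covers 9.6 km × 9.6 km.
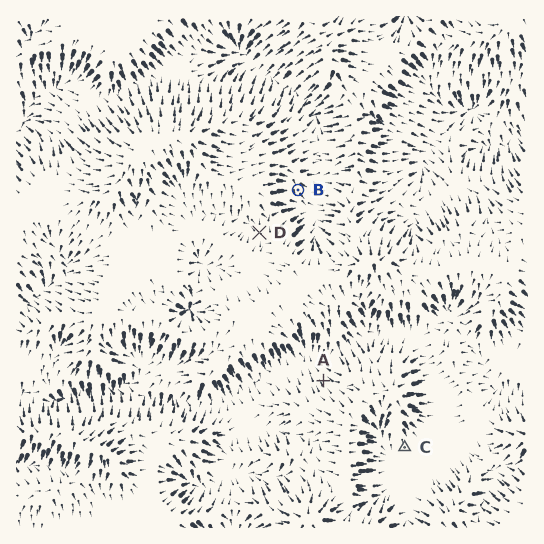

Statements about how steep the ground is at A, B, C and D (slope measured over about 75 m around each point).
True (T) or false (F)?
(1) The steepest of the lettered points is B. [F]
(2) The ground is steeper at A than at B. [T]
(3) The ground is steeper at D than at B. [F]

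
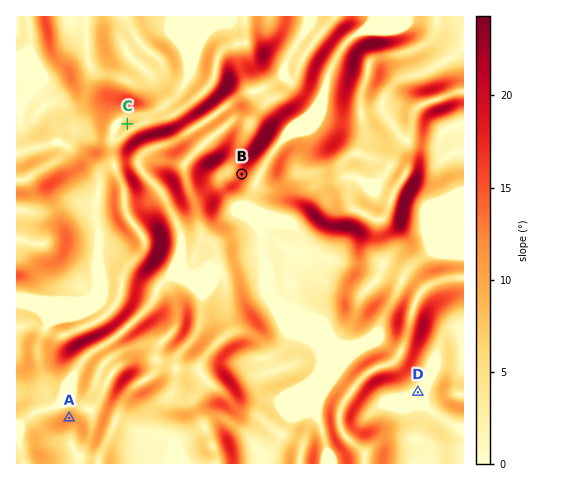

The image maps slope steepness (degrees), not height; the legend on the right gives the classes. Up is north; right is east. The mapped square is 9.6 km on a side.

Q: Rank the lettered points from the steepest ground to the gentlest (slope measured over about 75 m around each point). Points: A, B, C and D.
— B A C D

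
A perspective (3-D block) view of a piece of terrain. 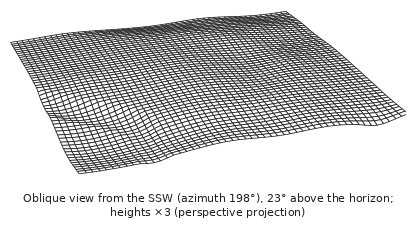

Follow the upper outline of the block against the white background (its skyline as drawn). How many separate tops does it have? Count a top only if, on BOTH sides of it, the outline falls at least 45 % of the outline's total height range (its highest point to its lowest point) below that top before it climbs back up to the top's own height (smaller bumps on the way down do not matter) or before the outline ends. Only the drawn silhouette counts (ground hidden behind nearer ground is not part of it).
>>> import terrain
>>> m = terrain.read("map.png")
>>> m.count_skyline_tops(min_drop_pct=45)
0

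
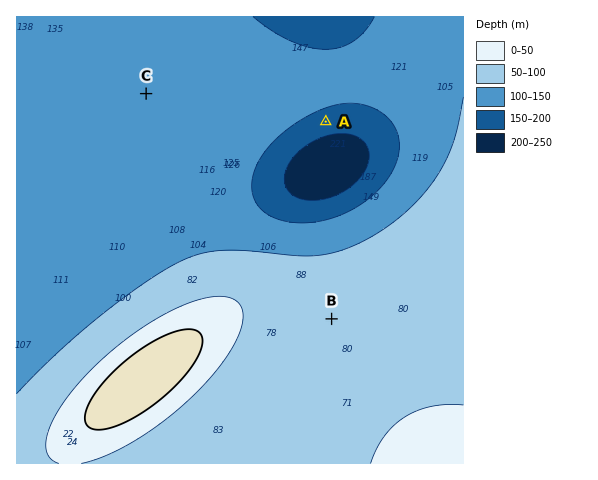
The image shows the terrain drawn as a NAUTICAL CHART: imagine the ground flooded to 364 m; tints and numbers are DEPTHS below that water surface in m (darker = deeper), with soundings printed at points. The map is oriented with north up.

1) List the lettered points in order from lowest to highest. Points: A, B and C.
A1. A C B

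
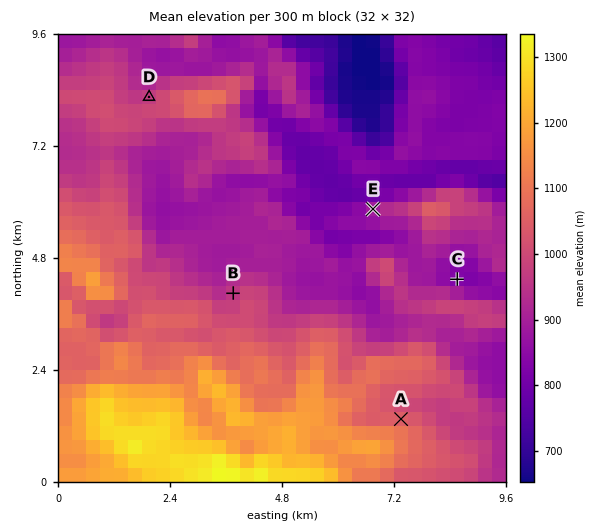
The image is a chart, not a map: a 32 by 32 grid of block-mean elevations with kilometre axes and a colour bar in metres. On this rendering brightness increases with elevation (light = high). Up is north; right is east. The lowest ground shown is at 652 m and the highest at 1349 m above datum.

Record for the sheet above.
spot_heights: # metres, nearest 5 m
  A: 1050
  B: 960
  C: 825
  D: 970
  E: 900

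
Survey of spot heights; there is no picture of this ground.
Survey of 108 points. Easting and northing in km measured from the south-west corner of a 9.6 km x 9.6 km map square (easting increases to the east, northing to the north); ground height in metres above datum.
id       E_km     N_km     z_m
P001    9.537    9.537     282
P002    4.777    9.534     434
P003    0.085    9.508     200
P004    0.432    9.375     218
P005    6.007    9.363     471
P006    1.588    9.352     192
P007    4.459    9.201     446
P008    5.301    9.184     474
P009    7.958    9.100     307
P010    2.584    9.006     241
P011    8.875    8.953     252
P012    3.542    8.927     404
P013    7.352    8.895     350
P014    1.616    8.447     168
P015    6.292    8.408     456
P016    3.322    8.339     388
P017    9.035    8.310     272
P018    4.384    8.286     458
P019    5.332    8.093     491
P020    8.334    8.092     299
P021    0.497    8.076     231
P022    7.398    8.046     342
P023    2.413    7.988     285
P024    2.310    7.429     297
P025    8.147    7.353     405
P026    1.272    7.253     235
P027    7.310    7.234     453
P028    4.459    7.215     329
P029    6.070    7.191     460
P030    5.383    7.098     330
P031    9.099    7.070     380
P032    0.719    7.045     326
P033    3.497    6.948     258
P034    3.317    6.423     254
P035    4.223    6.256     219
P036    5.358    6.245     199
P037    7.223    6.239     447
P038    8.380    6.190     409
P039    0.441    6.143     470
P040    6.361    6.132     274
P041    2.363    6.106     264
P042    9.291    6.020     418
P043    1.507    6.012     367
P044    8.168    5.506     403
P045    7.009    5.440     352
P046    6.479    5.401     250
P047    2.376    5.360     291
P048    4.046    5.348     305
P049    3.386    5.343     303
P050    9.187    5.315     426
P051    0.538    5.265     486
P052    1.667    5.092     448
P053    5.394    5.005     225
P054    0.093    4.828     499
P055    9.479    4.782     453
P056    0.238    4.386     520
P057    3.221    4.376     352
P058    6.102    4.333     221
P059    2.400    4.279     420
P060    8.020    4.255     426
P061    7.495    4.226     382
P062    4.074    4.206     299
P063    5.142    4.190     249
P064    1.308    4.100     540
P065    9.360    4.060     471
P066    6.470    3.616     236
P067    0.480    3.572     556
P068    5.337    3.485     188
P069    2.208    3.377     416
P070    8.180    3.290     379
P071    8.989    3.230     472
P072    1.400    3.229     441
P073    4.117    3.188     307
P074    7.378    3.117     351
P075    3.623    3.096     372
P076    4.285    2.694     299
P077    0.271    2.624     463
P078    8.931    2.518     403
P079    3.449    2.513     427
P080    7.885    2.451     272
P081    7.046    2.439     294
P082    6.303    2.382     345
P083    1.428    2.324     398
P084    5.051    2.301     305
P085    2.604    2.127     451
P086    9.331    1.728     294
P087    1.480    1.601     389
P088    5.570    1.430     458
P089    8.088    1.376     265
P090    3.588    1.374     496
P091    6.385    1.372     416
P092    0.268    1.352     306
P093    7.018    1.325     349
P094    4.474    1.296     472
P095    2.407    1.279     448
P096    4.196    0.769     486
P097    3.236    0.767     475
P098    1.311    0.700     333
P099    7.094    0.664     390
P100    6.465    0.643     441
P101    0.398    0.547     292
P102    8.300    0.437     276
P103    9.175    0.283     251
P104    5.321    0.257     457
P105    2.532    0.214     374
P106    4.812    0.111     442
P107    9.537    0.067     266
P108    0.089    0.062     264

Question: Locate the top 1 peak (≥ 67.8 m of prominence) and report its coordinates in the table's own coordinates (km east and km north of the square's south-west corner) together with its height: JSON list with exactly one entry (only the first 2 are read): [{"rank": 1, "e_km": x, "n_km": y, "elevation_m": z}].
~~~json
[{"rank": 1, "e_km": 0.36, "n_km": 3.56, "elevation_m": 557}]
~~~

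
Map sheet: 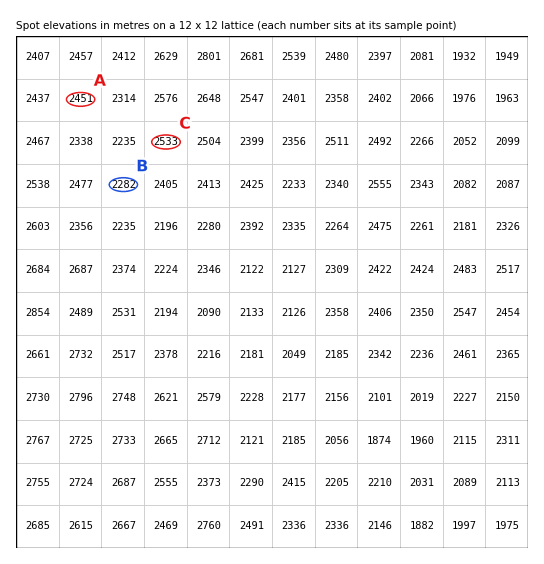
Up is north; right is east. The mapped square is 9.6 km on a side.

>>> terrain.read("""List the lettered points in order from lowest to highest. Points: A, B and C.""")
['B', 'A', 'C']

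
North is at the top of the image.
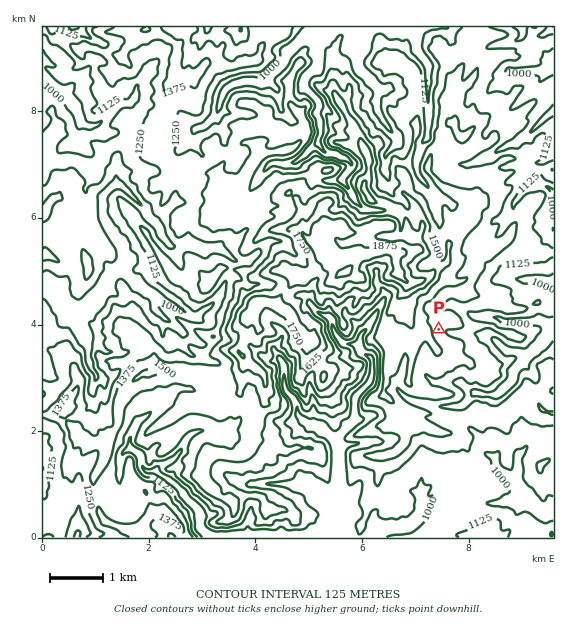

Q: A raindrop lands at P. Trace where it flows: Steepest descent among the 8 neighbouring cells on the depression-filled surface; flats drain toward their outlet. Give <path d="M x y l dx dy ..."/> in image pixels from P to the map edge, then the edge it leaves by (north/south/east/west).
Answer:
<path d="M439 329l5 0 7 4 34 0 8 6 14 12 2 0 2 1 8 0 5 4 5-1 23-23 0-1 1 0"/>
exit: east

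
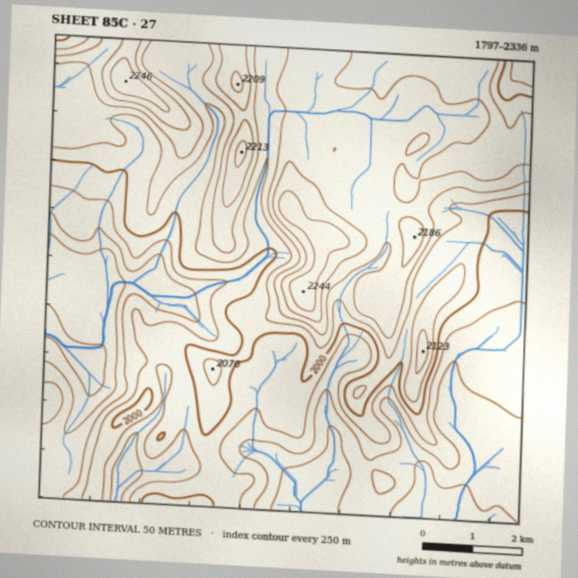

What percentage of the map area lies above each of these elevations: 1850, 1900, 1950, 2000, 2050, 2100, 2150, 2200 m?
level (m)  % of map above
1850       92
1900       80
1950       68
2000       53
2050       41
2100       29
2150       13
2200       3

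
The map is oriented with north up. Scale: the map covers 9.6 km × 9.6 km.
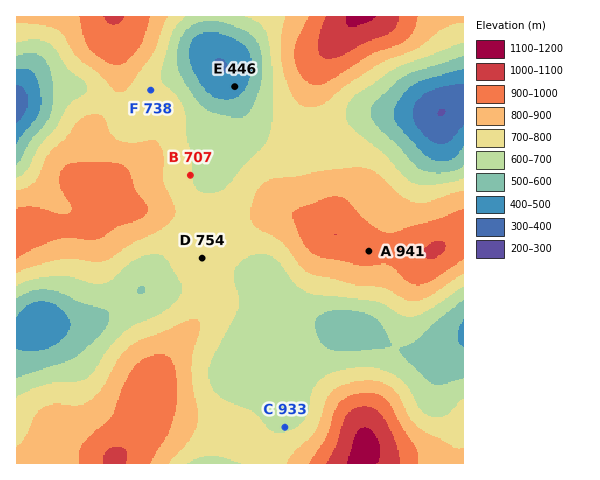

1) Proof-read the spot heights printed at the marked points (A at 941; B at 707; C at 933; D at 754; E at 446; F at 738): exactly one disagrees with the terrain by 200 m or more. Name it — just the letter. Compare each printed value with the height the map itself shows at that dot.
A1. C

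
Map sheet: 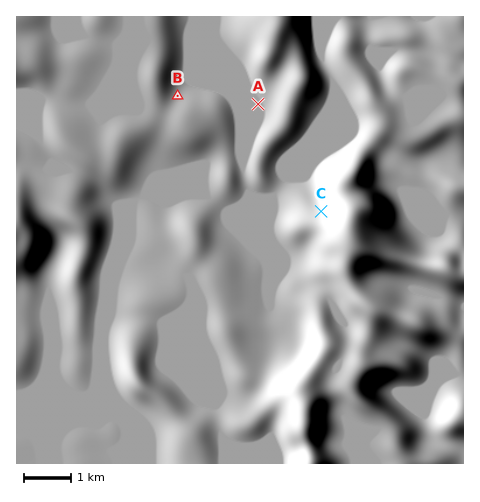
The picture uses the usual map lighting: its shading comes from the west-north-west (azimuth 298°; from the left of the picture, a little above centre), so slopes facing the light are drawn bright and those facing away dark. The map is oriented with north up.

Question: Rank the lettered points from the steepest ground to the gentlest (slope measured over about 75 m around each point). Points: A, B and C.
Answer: C B A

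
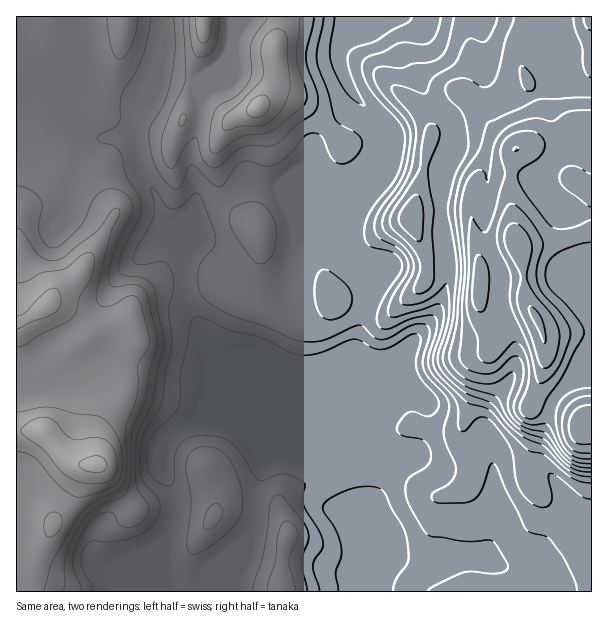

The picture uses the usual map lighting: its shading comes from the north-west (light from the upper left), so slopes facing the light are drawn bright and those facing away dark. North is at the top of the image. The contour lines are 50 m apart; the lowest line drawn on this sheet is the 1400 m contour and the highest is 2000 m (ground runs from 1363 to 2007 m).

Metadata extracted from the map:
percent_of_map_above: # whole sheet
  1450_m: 86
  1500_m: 73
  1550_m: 54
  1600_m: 40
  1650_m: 33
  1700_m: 22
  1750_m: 14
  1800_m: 11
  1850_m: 6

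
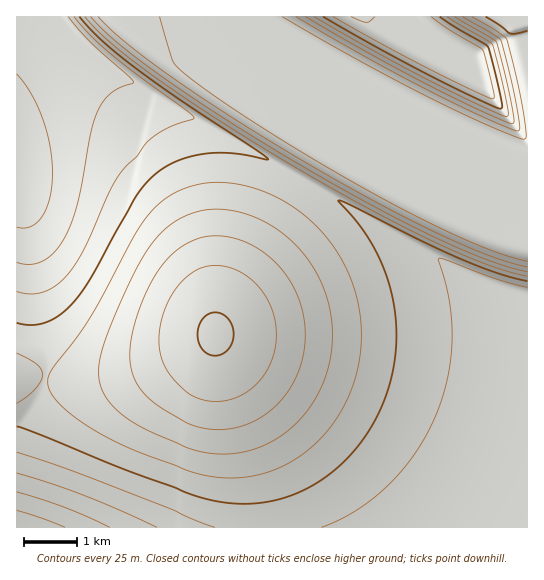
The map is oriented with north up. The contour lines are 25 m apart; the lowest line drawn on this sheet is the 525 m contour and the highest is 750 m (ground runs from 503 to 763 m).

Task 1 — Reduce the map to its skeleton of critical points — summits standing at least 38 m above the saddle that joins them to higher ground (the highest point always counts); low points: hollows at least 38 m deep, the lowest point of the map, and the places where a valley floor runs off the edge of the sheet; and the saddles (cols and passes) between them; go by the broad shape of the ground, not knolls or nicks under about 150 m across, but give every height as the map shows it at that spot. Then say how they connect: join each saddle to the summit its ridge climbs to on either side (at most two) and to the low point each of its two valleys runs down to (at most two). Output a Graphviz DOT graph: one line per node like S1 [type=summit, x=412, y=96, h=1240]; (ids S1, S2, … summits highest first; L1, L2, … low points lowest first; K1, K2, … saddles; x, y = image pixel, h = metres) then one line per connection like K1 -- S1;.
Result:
graph terrain {
  S1 [type=summit, x=525, y=21, h=763];
  S2 [type=summit, x=215, y=334, h=753];
  L1 [type=low, x=17, y=527, h=503];
  L2 [type=low, x=18, y=169, h=534];
  L3 [type=low, x=361, y=18, h=574];
  K1 [type=saddle, x=267, y=17, h=733];
  K2 [type=saddle, x=45, y=377, h=650];
  K3 [type=saddle, x=303, y=181, h=628];
  K1 -- S1;
  K1 -- L2;
  K1 -- L3;
  K2 -- S2;
  K2 -- L1;
  K2 -- L2;
  K3 -- S1;
  K3 -- S2;
  K3 -- L1;
  K3 -- L2;
}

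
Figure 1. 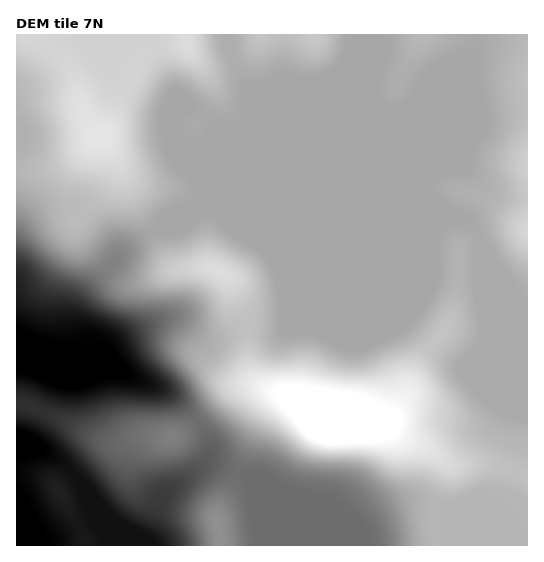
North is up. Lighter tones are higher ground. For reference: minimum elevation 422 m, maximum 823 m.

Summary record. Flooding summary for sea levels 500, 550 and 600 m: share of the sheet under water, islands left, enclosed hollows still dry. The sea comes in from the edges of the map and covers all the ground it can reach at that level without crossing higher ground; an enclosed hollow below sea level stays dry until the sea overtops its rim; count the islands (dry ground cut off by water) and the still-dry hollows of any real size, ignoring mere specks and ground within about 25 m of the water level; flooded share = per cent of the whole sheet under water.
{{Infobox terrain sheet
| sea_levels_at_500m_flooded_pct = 9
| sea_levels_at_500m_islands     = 0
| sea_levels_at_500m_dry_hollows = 0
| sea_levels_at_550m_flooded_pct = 13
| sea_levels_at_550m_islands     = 0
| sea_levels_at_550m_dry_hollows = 0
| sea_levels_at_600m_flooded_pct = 22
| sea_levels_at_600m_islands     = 0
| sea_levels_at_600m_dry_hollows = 0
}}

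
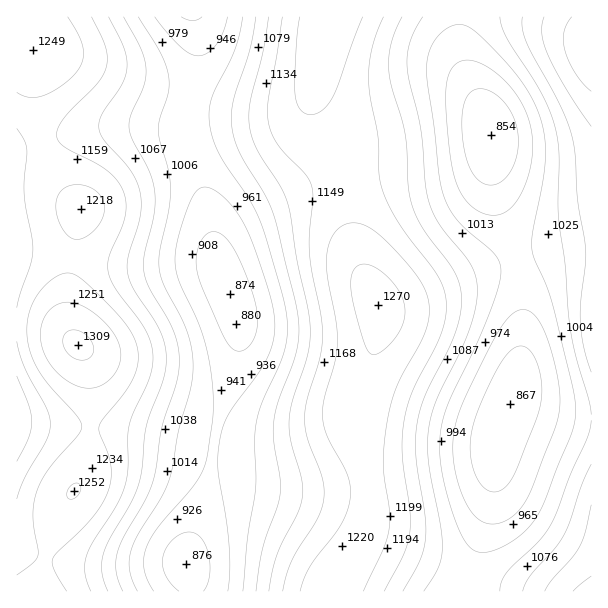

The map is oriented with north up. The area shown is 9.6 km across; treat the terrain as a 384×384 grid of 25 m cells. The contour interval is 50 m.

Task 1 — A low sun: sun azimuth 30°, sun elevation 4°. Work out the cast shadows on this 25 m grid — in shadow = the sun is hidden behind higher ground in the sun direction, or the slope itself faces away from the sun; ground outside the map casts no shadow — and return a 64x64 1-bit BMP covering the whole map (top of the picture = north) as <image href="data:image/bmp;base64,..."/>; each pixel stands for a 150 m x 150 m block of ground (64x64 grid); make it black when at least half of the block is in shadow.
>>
<image width="64" height="64" href="data:image/bmp;base64,Qk0+AgAAAAAAAD4AAAAoAAAAQAAAAEAAAAABAAEAAAAAAAACAAATCwAAEwsAAAIAAAAAAAAA////AAAAAAAAAA/4AAAAAAAAD/gAAAAAAAAP8AAAAAAAAB/gAAAAAAAAH+AAAAAAAAAf8AAAAAAAAB/8AAAAAAAAD/4AAAAAAAAD/4AAAAAAAAP/wAAEAAAAA//gAA8AAAAD//AAD4AAAAP/8AAPwIAAA//4AA/gwAAD//gAD+DwAAP/+AAP8PgAAf/4AA/4/AAB//AAD/z+AAH/8AAP//8AAf/gAAf//4AB/4AAB///gAH/AAAH///AAf8AAAf//4AB/4AAB///AAP/wAAH//4AA//gAAf//AAD//AAA//4AAP/+AAD//AAB//4AAP/wAAH//wAAf+AAA///AAB/4AAD//8AAH/AAAf//gAAP8AAB//+AAA/gAAP//wAAB+AAA///AAAH4AAD//4AAAfoAAP//AAAB/wAA//4AABn/gAD//gAAP//AAH/8AAB//4AAf/wAAP//AAB//AAA//4AAH/8AAH//AAAf/wAAf/8AAA//AAB//gAAD/8AAH/+AAAP/wAAf/4AAA//AAD//gAAB/4AAP//AAAH/gAA//+AAAP8AAD//4AAAfgAAP//wAAA8AAA///gAAAAAAD//+AAAAAAAP//wAAAAAAA//+AAAAAAAD//wAAAHAAAP//AAAAeAAAf/4AAAB8AAB//AAAAPwAAH/wAAAA/AAAP+AAAAD8AAAfAA=="/>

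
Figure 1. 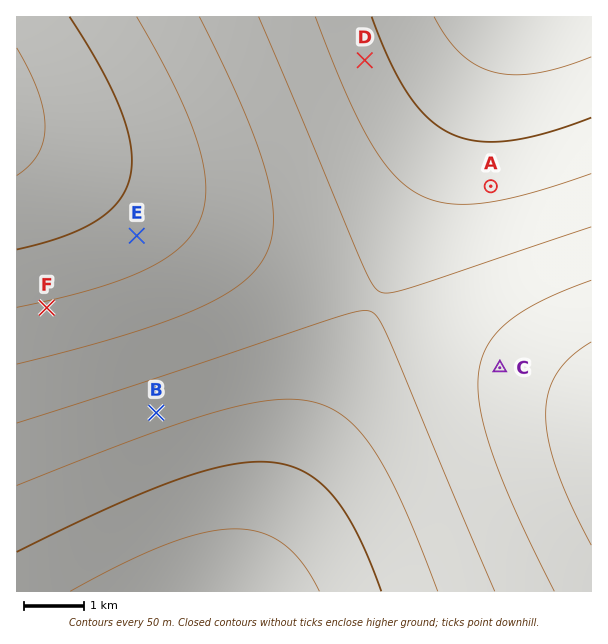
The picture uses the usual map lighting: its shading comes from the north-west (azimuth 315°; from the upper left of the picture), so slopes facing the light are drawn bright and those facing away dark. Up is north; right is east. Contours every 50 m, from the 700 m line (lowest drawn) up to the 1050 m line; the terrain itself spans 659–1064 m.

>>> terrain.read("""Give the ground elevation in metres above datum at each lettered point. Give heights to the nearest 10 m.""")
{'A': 790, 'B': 820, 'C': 910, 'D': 770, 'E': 980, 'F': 940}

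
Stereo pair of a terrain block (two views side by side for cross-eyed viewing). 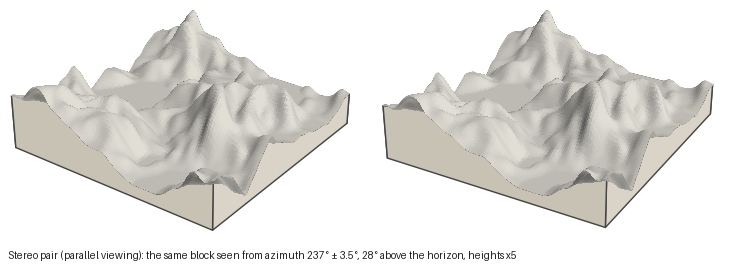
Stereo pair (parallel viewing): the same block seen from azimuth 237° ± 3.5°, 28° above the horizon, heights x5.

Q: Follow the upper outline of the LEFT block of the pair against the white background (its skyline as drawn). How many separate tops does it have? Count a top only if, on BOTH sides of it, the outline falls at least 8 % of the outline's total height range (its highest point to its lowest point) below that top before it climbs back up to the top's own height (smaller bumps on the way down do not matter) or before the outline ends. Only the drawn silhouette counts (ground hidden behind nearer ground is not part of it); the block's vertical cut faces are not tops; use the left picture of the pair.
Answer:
2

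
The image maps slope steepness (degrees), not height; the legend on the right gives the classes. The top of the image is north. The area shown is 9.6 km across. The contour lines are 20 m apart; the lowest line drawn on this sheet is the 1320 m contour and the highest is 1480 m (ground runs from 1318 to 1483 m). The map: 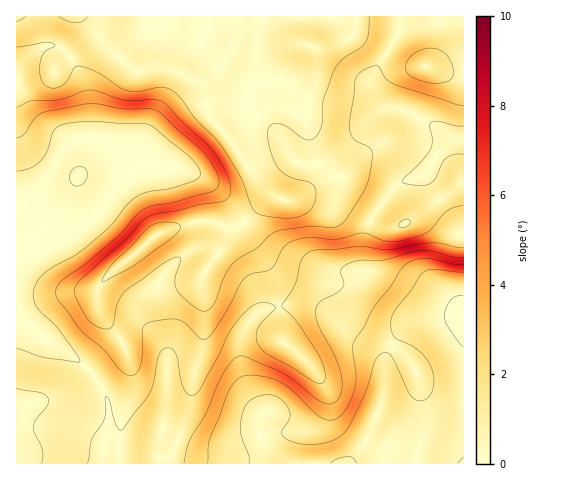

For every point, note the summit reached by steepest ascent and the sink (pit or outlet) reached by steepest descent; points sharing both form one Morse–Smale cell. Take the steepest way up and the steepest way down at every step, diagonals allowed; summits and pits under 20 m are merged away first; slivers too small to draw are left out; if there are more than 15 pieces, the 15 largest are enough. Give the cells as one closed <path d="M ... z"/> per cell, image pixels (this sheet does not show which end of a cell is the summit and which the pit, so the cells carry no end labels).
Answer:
<path d="M399 16l-383 1 0 292 15 17 53 39 16 19 6 12 3 15-1 17-6 19 1 17 361-1 0-323-17-5-10-8-31-17-18-3-10-10-5-10 0-11 26-44z"/><path d="M17 310l-1 153 86 1 0-17 6-19 1-17-3-15-6-12-16-19-53-39z"/><path d="M463 16l-63 0-1 16-26 44 1 14 11 16 21 4 52 30 6-1z"/>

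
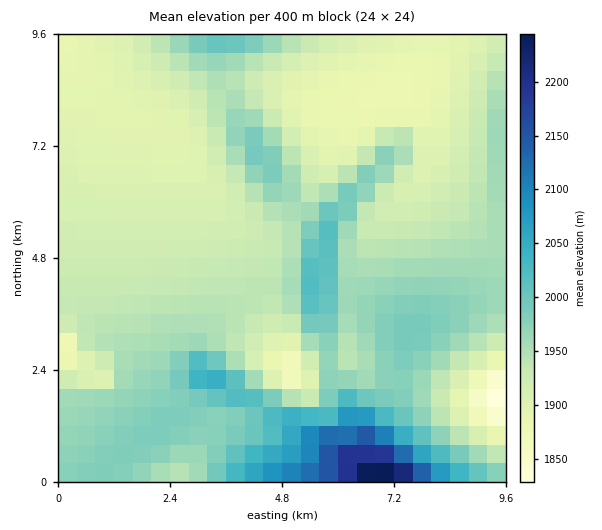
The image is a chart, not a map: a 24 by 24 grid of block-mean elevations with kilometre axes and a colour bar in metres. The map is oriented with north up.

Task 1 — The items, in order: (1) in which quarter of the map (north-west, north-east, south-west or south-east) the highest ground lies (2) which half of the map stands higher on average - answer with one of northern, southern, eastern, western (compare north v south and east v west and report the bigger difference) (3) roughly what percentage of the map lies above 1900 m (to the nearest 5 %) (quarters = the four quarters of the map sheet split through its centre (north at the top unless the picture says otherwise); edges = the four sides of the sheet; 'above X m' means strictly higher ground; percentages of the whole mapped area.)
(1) The highest point lies in the south-east quarter of the map.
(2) The southern half stands higher on average than the northern half.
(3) About 80 % of the map lies above 1900 m.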